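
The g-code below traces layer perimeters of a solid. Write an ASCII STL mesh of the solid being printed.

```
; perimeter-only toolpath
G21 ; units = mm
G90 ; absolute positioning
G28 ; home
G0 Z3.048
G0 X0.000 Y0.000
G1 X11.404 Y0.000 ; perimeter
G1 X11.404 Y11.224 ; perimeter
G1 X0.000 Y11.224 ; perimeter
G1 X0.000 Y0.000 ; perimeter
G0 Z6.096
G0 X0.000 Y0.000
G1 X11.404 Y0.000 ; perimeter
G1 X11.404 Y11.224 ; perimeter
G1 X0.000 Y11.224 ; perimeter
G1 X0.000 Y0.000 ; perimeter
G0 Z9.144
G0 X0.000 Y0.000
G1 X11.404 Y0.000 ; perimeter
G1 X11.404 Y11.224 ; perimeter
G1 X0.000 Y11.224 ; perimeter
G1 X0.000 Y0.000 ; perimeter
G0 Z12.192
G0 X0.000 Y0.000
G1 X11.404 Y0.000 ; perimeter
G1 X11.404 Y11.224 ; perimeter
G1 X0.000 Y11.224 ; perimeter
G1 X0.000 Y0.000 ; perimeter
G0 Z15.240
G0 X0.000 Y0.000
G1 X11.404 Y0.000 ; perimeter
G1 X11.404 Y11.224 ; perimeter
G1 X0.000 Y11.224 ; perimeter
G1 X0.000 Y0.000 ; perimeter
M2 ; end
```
solid part
  facet normal 0.0000 0.0000 -1.0000
    outer loop
      vertex 11.404 11.224 0.000
      vertex 11.404 0.000 0.000
      vertex 0.000 0.000 0.000
    endloop
  endfacet
  facet normal 0.0000 0.0000 -1.0000
    outer loop
      vertex 0.000 11.224 0.000
      vertex 11.404 11.224 0.000
      vertex 0.000 0.000 0.000
    endloop
  endfacet
  facet normal 0.0000 0.0000 1.0000
    outer loop
      vertex 0.000 0.000 15.240
      vertex 11.404 0.000 15.240
      vertex 11.404 11.224 15.240
    endloop
  endfacet
  facet normal 0.0000 0.0000 1.0000
    outer loop
      vertex 0.000 0.000 15.240
      vertex 11.404 11.224 15.240
      vertex 0.000 11.224 15.240
    endloop
  endfacet
  facet normal 0.0000 -1.0000 0.0000
    outer loop
      vertex 0.000 0.000 0.000
      vertex 11.404 0.000 0.000
      vertex 11.404 0.000 15.240
    endloop
  endfacet
  facet normal 0.0000 -1.0000 0.0000
    outer loop
      vertex 0.000 0.000 0.000
      vertex 11.404 0.000 15.240
      vertex 0.000 0.000 15.240
    endloop
  endfacet
  facet normal 0.0000 1.0000 0.0000
    outer loop
      vertex 11.404 11.224 15.240
      vertex 11.404 11.224 0.000
      vertex 0.000 11.224 0.000
    endloop
  endfacet
  facet normal 0.0000 1.0000 0.0000
    outer loop
      vertex 0.000 11.224 15.240
      vertex 11.404 11.224 15.240
      vertex 0.000 11.224 0.000
    endloop
  endfacet
  facet normal -1.0000 0.0000 0.0000
    outer loop
      vertex 0.000 11.224 15.240
      vertex 0.000 11.224 0.000
      vertex 0.000 0.000 0.000
    endloop
  endfacet
  facet normal -1.0000 0.0000 0.0000
    outer loop
      vertex 0.000 0.000 15.240
      vertex 0.000 11.224 15.240
      vertex 0.000 0.000 0.000
    endloop
  endfacet
  facet normal 1.0000 0.0000 0.0000
    outer loop
      vertex 11.404 0.000 0.000
      vertex 11.404 11.224 0.000
      vertex 11.404 11.224 15.240
    endloop
  endfacet
  facet normal 1.0000 0.0000 0.0000
    outer loop
      vertex 11.404 0.000 0.000
      vertex 11.404 11.224 15.240
      vertex 11.404 0.000 15.240
    endloop
  endfacet
endsolid part

The G0 Z moves step by Δz≈3.048 mm. Every layer's G1 loop is the same polygon, so the solid is a straight extrusion of it from z=0 to z≈15.2. Closing with flat bottom and top caps and triangulating gives 12 facets — a rectangular box, roughly 11.4 × 11.2 mm footprint and 15.2 mm tall.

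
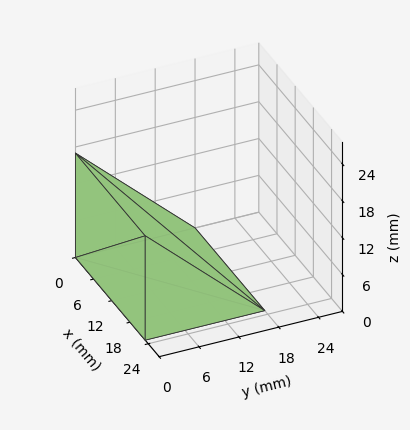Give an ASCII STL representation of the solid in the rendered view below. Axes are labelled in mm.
Reading the render: the shape is a wedge (ramp): 23 × 18 mm base, rising to 17 mm along the y=0 edge and sloping linearly to z=0 at y=18 (dimensions read to the nearest mm from the axis ticks). For the STL, each face is triangulated and given an outward normal.

solid part
  facet normal 0.0000 0.0000 -1.0000
    outer loop
      vertex 23.000 18.000 0.000
      vertex 23.000 0.000 0.000
      vertex 0.000 0.000 0.000
    endloop
  endfacet
  facet normal 0.0000 0.0000 -1.0000
    outer loop
      vertex 0.000 18.000 0.000
      vertex 23.000 18.000 0.000
      vertex 0.000 0.000 0.000
    endloop
  endfacet
  facet normal 0.0000 -1.0000 0.0000
    outer loop
      vertex 0.000 0.000 0.000
      vertex 23.000 0.000 0.000
      vertex 23.000 0.000 17.000
    endloop
  endfacet
  facet normal 0.0000 -1.0000 0.0000
    outer loop
      vertex 0.000 0.000 0.000
      vertex 23.000 0.000 17.000
      vertex 0.000 0.000 17.000
    endloop
  endfacet
  facet normal 0.0000 0.6866 0.7270
    outer loop
      vertex 0.000 0.000 17.000
      vertex 23.000 0.000 17.000
      vertex 23.000 18.000 0.000
    endloop
  endfacet
  facet normal 0.0000 0.6866 0.7270
    outer loop
      vertex 0.000 0.000 17.000
      vertex 23.000 18.000 0.000
      vertex 0.000 18.000 0.000
    endloop
  endfacet
  facet normal -1.0000 0.0000 0.0000
    outer loop
      vertex 0.000 0.000 17.000
      vertex 0.000 18.000 0.000
      vertex 0.000 0.000 0.000
    endloop
  endfacet
  facet normal 1.0000 0.0000 0.0000
    outer loop
      vertex 23.000 0.000 0.000
      vertex 23.000 18.000 0.000
      vertex 23.000 0.000 17.000
    endloop
  endfacet
endsolid part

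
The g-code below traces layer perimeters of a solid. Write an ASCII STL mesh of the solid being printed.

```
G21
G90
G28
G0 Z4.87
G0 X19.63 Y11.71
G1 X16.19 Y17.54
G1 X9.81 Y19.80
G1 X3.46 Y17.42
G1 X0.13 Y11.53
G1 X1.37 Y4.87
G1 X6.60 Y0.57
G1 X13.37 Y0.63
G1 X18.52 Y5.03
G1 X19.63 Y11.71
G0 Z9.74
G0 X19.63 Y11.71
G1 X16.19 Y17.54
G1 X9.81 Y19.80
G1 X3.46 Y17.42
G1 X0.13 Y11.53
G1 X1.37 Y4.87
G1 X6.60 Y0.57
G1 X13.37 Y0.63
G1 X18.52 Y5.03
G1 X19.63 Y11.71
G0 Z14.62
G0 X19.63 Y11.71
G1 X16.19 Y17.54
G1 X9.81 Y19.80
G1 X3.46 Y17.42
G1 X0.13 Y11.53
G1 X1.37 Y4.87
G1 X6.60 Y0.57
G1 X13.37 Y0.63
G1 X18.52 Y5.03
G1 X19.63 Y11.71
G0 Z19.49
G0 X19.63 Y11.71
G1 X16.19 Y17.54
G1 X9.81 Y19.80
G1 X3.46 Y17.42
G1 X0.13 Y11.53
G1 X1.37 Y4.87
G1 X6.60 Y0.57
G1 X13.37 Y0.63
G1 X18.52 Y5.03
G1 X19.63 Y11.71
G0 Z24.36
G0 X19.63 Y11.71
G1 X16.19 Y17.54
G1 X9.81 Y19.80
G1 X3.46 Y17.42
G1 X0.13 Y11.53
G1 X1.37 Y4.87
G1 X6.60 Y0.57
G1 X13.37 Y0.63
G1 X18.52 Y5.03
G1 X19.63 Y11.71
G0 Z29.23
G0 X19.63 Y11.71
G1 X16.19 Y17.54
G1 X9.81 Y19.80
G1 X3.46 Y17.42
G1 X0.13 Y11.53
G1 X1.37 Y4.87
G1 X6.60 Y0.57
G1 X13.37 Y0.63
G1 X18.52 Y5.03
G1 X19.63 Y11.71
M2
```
solid part
  facet normal 0.0000 0.0000 -1.0000
    outer loop
      vertex 9.81 19.80 0.00
      vertex 16.19 17.54 0.00
      vertex 19.63 11.71 0.00
    endloop
  endfacet
  facet normal 0.0000 0.0000 -1.0000
    outer loop
      vertex 3.46 17.42 0.00
      vertex 9.81 19.80 0.00
      vertex 19.63 11.71 0.00
    endloop
  endfacet
  facet normal 0.0000 0.0000 -1.0000
    outer loop
      vertex 0.13 11.53 0.00
      vertex 3.46 17.42 0.00
      vertex 19.63 11.71 0.00
    endloop
  endfacet
  facet normal 0.0000 0.0000 -1.0000
    outer loop
      vertex 1.37 4.87 0.00
      vertex 0.13 11.53 0.00
      vertex 19.63 11.71 0.00
    endloop
  endfacet
  facet normal 0.0000 0.0000 -1.0000
    outer loop
      vertex 6.60 0.57 0.00
      vertex 1.37 4.87 0.00
      vertex 19.63 11.71 0.00
    endloop
  endfacet
  facet normal 0.0000 0.0000 -1.0000
    outer loop
      vertex 13.37 0.63 0.00
      vertex 6.60 0.57 0.00
      vertex 19.63 11.71 0.00
    endloop
  endfacet
  facet normal 0.0000 0.0000 -1.0000
    outer loop
      vertex 18.52 5.03 0.00
      vertex 13.37 0.63 0.00
      vertex 19.63 11.71 0.00
    endloop
  endfacet
  facet normal 0.0000 0.0000 1.0000
    outer loop
      vertex 19.63 11.71 29.23
      vertex 16.19 17.54 29.23
      vertex 9.81 19.80 29.23
    endloop
  endfacet
  facet normal 0.0000 0.0000 1.0000
    outer loop
      vertex 19.63 11.71 29.23
      vertex 9.81 19.80 29.23
      vertex 3.46 17.42 29.23
    endloop
  endfacet
  facet normal 0.0000 0.0000 1.0000
    outer loop
      vertex 19.63 11.71 29.23
      vertex 3.46 17.42 29.23
      vertex 0.13 11.53 29.23
    endloop
  endfacet
  facet normal 0.0000 0.0000 1.0000
    outer loop
      vertex 19.63 11.71 29.23
      vertex 0.13 11.53 29.23
      vertex 1.37 4.87 29.23
    endloop
  endfacet
  facet normal 0.0000 0.0000 1.0000
    outer loop
      vertex 19.63 11.71 29.23
      vertex 1.37 4.87 29.23
      vertex 6.60 0.57 29.23
    endloop
  endfacet
  facet normal 0.0000 0.0000 1.0000
    outer loop
      vertex 19.63 11.71 29.23
      vertex 6.60 0.57 29.23
      vertex 13.37 0.63 29.23
    endloop
  endfacet
  facet normal 0.0000 0.0000 1.0000
    outer loop
      vertex 19.63 11.71 29.23
      vertex 13.37 0.63 29.23
      vertex 18.52 5.03 29.23
    endloop
  endfacet
  facet normal 0.8612 0.5082 0.0000
    outer loop
      vertex 19.63 11.71 0.00
      vertex 16.19 17.54 0.00
      vertex 16.19 17.54 29.23
    endloop
  endfacet
  facet normal 0.8612 0.5082 0.0000
    outer loop
      vertex 19.63 11.71 0.00
      vertex 16.19 17.54 29.23
      vertex 19.63 11.71 29.23
    endloop
  endfacet
  facet normal 0.3339 0.9426 0.0000
    outer loop
      vertex 16.19 17.54 0.00
      vertex 9.81 19.80 0.00
      vertex 9.81 19.80 29.23
    endloop
  endfacet
  facet normal 0.3339 0.9426 0.0000
    outer loop
      vertex 16.19 17.54 0.00
      vertex 9.81 19.80 29.23
      vertex 16.19 17.54 29.23
    endloop
  endfacet
  facet normal -0.3510 0.9364 0.0000
    outer loop
      vertex 9.81 19.80 0.00
      vertex 3.46 17.42 0.00
      vertex 3.46 17.42 29.23
    endloop
  endfacet
  facet normal -0.3510 0.9364 0.0000
    outer loop
      vertex 9.81 19.80 0.00
      vertex 3.46 17.42 29.23
      vertex 9.81 19.80 29.23
    endloop
  endfacet
  facet normal -0.8705 0.4922 0.0000
    outer loop
      vertex 3.46 17.42 0.00
      vertex 0.13 11.53 0.00
      vertex 0.13 11.53 29.23
    endloop
  endfacet
  facet normal -0.8705 0.4922 0.0000
    outer loop
      vertex 3.46 17.42 0.00
      vertex 0.13 11.53 29.23
      vertex 3.46 17.42 29.23
    endloop
  endfacet
  facet normal -0.9831 -0.1830 0.0000
    outer loop
      vertex 0.13 11.53 0.00
      vertex 1.37 4.87 0.00
      vertex 1.37 4.87 29.23
    endloop
  endfacet
  facet normal -0.9831 -0.1830 0.0000
    outer loop
      vertex 0.13 11.53 0.00
      vertex 1.37 4.87 29.23
      vertex 0.13 11.53 29.23
    endloop
  endfacet
  facet normal -0.6351 -0.7724 0.0000
    outer loop
      vertex 1.37 4.87 0.00
      vertex 6.60 0.57 0.00
      vertex 6.60 0.57 29.23
    endloop
  endfacet
  facet normal -0.6351 -0.7724 0.0000
    outer loop
      vertex 1.37 4.87 0.00
      vertex 6.60 0.57 29.23
      vertex 1.37 4.87 29.23
    endloop
  endfacet
  facet normal 0.0089 -1.0000 0.0000
    outer loop
      vertex 6.60 0.57 0.00
      vertex 13.37 0.63 0.00
      vertex 13.37 0.63 29.23
    endloop
  endfacet
  facet normal 0.0089 -1.0000 0.0000
    outer loop
      vertex 6.60 0.57 0.00
      vertex 13.37 0.63 29.23
      vertex 6.60 0.57 29.23
    endloop
  endfacet
  facet normal 0.6496 -0.7603 0.0000
    outer loop
      vertex 13.37 0.63 0.00
      vertex 18.52 5.03 0.00
      vertex 18.52 5.03 29.23
    endloop
  endfacet
  facet normal 0.6496 -0.7603 0.0000
    outer loop
      vertex 13.37 0.63 0.00
      vertex 18.52 5.03 29.23
      vertex 13.37 0.63 29.23
    endloop
  endfacet
  facet normal 0.9865 -0.1639 0.0000
    outer loop
      vertex 18.52 5.03 0.00
      vertex 19.63 11.71 0.00
      vertex 19.63 11.71 29.23
    endloop
  endfacet
  facet normal 0.9865 -0.1639 0.0000
    outer loop
      vertex 18.52 5.03 0.00
      vertex 19.63 11.71 29.23
      vertex 18.52 5.03 29.23
    endloop
  endfacet
endsolid part

The G0 Z moves step by Δz≈4.87 mm. Every layer's G1 loop is the same polygon, so the solid is a straight extrusion of it from z=0 to z≈29.2. Closing with flat bottom and top caps and triangulating gives 32 facets — a regular 9-sided prism (a cylinder approximated with 9 flat sides), circumscribed radius ≈ 9.9 mm, height ≈ 29.2 mm.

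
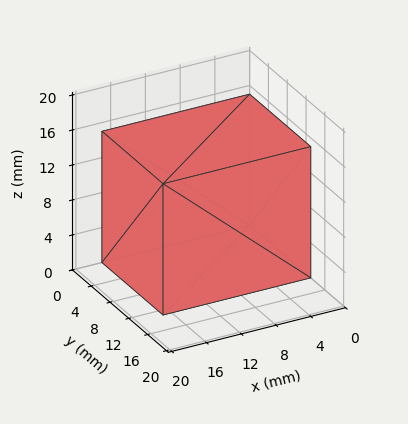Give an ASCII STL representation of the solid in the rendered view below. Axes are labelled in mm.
Reading the render: the shape is a rectangular box, roughly 17 × 13 mm footprint and 15 mm tall (dimensions read to the nearest mm from the axis ticks). For the STL, each face is triangulated and given an outward normal.

solid part
  facet normal 0.0000 0.0000 -1.0000
    outer loop
      vertex 17.0 13.0 0.0
      vertex 17.0 0.0 0.0
      vertex 0.0 0.0 0.0
    endloop
  endfacet
  facet normal 0.0000 0.0000 -1.0000
    outer loop
      vertex 0.0 13.0 0.0
      vertex 17.0 13.0 0.0
      vertex 0.0 0.0 0.0
    endloop
  endfacet
  facet normal 0.0000 0.0000 1.0000
    outer loop
      vertex 0.0 0.0 15.0
      vertex 17.0 0.0 15.0
      vertex 17.0 13.0 15.0
    endloop
  endfacet
  facet normal 0.0000 0.0000 1.0000
    outer loop
      vertex 0.0 0.0 15.0
      vertex 17.0 13.0 15.0
      vertex 0.0 13.0 15.0
    endloop
  endfacet
  facet normal 0.0000 -1.0000 0.0000
    outer loop
      vertex 0.0 0.0 0.0
      vertex 17.0 0.0 0.0
      vertex 17.0 0.0 15.0
    endloop
  endfacet
  facet normal 0.0000 -1.0000 0.0000
    outer loop
      vertex 0.0 0.0 0.0
      vertex 17.0 0.0 15.0
      vertex 0.0 0.0 15.0
    endloop
  endfacet
  facet normal 0.0000 1.0000 0.0000
    outer loop
      vertex 17.0 13.0 15.0
      vertex 17.0 13.0 0.0
      vertex 0.0 13.0 0.0
    endloop
  endfacet
  facet normal 0.0000 1.0000 0.0000
    outer loop
      vertex 0.0 13.0 15.0
      vertex 17.0 13.0 15.0
      vertex 0.0 13.0 0.0
    endloop
  endfacet
  facet normal -1.0000 0.0000 0.0000
    outer loop
      vertex 0.0 13.0 15.0
      vertex 0.0 13.0 0.0
      vertex 0.0 0.0 0.0
    endloop
  endfacet
  facet normal -1.0000 0.0000 0.0000
    outer loop
      vertex 0.0 0.0 15.0
      vertex 0.0 13.0 15.0
      vertex 0.0 0.0 0.0
    endloop
  endfacet
  facet normal 1.0000 0.0000 0.0000
    outer loop
      vertex 17.0 0.0 0.0
      vertex 17.0 13.0 0.0
      vertex 17.0 13.0 15.0
    endloop
  endfacet
  facet normal 1.0000 0.0000 0.0000
    outer loop
      vertex 17.0 0.0 0.0
      vertex 17.0 13.0 15.0
      vertex 17.0 0.0 15.0
    endloop
  endfacet
endsolid part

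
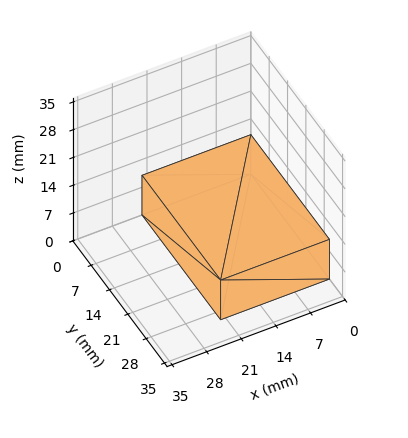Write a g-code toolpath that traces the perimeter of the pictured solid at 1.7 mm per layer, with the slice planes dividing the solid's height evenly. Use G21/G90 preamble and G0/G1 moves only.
Reading the render: the shape is a rectangular box, roughly 22 × 30 mm footprint and 10 mm tall (dimensions read to the nearest mm from the axis ticks). For the g-code, the solid's height is divided into equal slices at the stated Δz and each level perimeter traced with G1 moves after a G0 lift.

; perimeter-only toolpath
G21 ; units = mm
G90 ; absolute positioning
G28 ; home
; layer 1
G0 Z1.7
G0 X0.0 Y0.0
G1 X22.0 Y0.0
G1 X22.0 Y30.0
G1 X0.0 Y30.0
G1 X0.0 Y0.0
; layer 2
G0 Z3.3
G0 X0.0 Y0.0
G1 X22.0 Y0.0
G1 X22.0 Y30.0
G1 X0.0 Y30.0
G1 X0.0 Y0.0
; layer 3
G0 Z5.0
G0 X0.0 Y0.0
G1 X22.0 Y0.0
G1 X22.0 Y30.0
G1 X0.0 Y30.0
G1 X0.0 Y0.0
; layer 4
G0 Z6.7
G0 X0.0 Y0.0
G1 X22.0 Y0.0
G1 X22.0 Y30.0
G1 X0.0 Y30.0
G1 X0.0 Y0.0
; layer 5
G0 Z8.3
G0 X0.0 Y0.0
G1 X22.0 Y0.0
G1 X22.0 Y30.0
G1 X0.0 Y30.0
G1 X0.0 Y0.0
; layer 6
G0 Z10.0
G0 X0.0 Y0.0
G1 X22.0 Y0.0
G1 X22.0 Y30.0
G1 X0.0 Y30.0
G1 X0.0 Y0.0
M2 ; end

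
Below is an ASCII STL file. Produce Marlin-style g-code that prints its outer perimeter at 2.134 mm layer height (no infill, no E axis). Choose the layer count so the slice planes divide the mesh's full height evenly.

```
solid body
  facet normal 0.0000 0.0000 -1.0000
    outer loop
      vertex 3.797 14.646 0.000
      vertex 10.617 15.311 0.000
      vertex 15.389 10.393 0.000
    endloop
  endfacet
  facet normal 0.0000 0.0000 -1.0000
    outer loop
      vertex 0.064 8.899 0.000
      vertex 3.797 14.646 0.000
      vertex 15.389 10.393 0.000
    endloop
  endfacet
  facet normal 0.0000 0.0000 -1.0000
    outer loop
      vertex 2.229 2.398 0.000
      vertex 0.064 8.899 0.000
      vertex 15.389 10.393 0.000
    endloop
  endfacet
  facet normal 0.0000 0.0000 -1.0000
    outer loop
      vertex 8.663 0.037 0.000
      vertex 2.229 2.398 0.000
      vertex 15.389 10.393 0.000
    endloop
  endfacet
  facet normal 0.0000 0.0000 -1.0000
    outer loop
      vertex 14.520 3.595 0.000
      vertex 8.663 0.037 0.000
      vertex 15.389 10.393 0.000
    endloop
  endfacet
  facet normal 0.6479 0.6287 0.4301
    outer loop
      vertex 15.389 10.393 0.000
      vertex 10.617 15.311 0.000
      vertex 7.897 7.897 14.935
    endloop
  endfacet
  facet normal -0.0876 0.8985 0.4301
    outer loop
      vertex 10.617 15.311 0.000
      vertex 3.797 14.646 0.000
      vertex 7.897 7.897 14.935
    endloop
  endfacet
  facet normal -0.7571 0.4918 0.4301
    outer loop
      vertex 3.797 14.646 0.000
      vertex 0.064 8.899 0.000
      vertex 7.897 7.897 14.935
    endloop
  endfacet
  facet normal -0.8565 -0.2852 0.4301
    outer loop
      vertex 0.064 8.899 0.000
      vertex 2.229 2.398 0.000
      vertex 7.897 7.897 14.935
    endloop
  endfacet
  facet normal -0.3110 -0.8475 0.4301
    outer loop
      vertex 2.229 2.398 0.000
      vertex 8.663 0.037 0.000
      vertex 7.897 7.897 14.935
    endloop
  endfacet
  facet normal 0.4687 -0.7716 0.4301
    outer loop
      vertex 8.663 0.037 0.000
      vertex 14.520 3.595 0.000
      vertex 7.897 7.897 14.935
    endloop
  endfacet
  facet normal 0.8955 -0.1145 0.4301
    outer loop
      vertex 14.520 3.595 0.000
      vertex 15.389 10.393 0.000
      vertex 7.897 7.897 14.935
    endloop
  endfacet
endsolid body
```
; perimeter-only toolpath
G21 ; units = mm
G90 ; absolute positioning
G28 ; home
; layer 1
G0 Z2.134
G0 X14.319 Y10.036
G1 X10.228 Y14.252
G1 X4.383 Y13.682
G1 X1.183 Y8.756
G1 X3.039 Y3.184
G1 X8.554 Y1.160
G1 X13.574 Y4.210
G1 X14.319 Y10.036
; layer 2
G0 Z4.267
G0 X13.248 Y9.680
G1 X9.840 Y13.193
G1 X4.968 Y12.718
G1 X2.302 Y8.613
G1 X3.848 Y3.969
G1 X8.444 Y2.283
G1 X12.628 Y4.824
G1 X13.248 Y9.680
; layer 3
G0 Z6.401
G0 X12.178 Y9.323
G1 X9.451 Y12.134
G1 X5.554 Y11.754
G1 X3.421 Y8.470
G1 X4.658 Y4.755
G1 X8.335 Y3.406
G1 X11.682 Y5.439
G1 X12.178 Y9.323
; layer 4
G0 Z8.534
G0 X11.108 Y8.967
G1 X9.063 Y11.074
G1 X6.140 Y10.789
G1 X4.540 Y8.326
G1 X5.468 Y5.540
G1 X8.225 Y4.528
G1 X10.735 Y6.053
G1 X11.108 Y8.967
; layer 5
G0 Z10.668
G0 X10.038 Y8.610
G1 X8.674 Y10.015
G1 X6.726 Y9.825
G1 X5.659 Y8.183
G1 X6.278 Y6.326
G1 X8.116 Y5.651
G1 X9.789 Y6.668
G1 X10.038 Y8.610
; layer 6
G0 Z12.801
G0 X8.967 Y8.254
G1 X8.286 Y8.956
G1 X7.311 Y8.861
G1 X6.778 Y8.040
G1 X7.087 Y7.111
G1 X8.006 Y6.774
G1 X8.843 Y7.282
G1 X8.967 Y8.254
M2 ; end

The solid is a regular 7-sided pyramid, base circumscribed radius ≈ 7.9 mm, apex at z ≈ 14.9 mm. Slicing at Δz = 2.134 mm — 7 equal slices spanning the solid's height, so layer i sits at z = i·h/7 — gives 6 non-empty perimeters. Each is a 7-segment closed polygon; G0 lifts to the layer z and rapids to the start vertex, then G1 traces the edges. The cross-section shrinks linearly with z (the slice at the apex is degenerate and omitted).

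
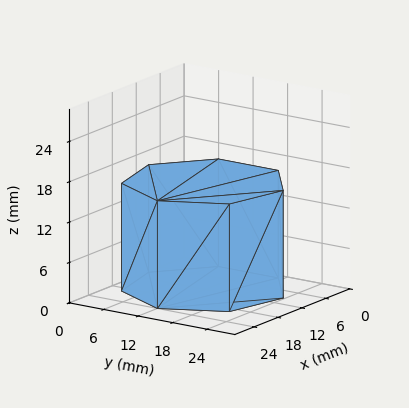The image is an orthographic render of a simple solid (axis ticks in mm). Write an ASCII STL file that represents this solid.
Reading the render: the shape is a regular 7-sided prism (a cylinder approximated with 7 flat sides), circumscribed radius ≈ 12 mm, height ≈ 16 mm (dimensions read to the nearest mm from the axis ticks). For the STL, each face is triangulated and given an outward normal.

solid part
  facet normal 0.0000 0.0000 -1.0000
    outer loop
      vertex 9.33 23.70 0.00
      vertex 19.48 21.38 0.00
      vertex 24.00 12.00 0.00
    endloop
  endfacet
  facet normal 0.0000 0.0000 -1.0000
    outer loop
      vertex 1.19 17.21 0.00
      vertex 9.33 23.70 0.00
      vertex 24.00 12.00 0.00
    endloop
  endfacet
  facet normal 0.0000 0.0000 -1.0000
    outer loop
      vertex 1.19 6.79 0.00
      vertex 1.19 17.21 0.00
      vertex 24.00 12.00 0.00
    endloop
  endfacet
  facet normal 0.0000 0.0000 -1.0000
    outer loop
      vertex 9.33 0.30 0.00
      vertex 1.19 6.79 0.00
      vertex 24.00 12.00 0.00
    endloop
  endfacet
  facet normal 0.0000 0.0000 -1.0000
    outer loop
      vertex 19.48 2.62 0.00
      vertex 9.33 0.30 0.00
      vertex 24.00 12.00 0.00
    endloop
  endfacet
  facet normal 0.0000 0.0000 1.0000
    outer loop
      vertex 24.00 12.00 16.00
      vertex 19.48 21.38 16.00
      vertex 9.33 23.70 16.00
    endloop
  endfacet
  facet normal 0.0000 0.0000 1.0000
    outer loop
      vertex 24.00 12.00 16.00
      vertex 9.33 23.70 16.00
      vertex 1.19 17.21 16.00
    endloop
  endfacet
  facet normal 0.0000 0.0000 1.0000
    outer loop
      vertex 24.00 12.00 16.00
      vertex 1.19 17.21 16.00
      vertex 1.19 6.79 16.00
    endloop
  endfacet
  facet normal 0.0000 0.0000 1.0000
    outer loop
      vertex 24.00 12.00 16.00
      vertex 1.19 6.79 16.00
      vertex 9.33 0.30 16.00
    endloop
  endfacet
  facet normal 0.0000 0.0000 1.0000
    outer loop
      vertex 24.00 12.00 16.00
      vertex 9.33 0.30 16.00
      vertex 19.48 2.62 16.00
    endloop
  endfacet
  facet normal 0.9009 0.4341 0.0000
    outer loop
      vertex 24.00 12.00 0.00
      vertex 19.48 21.38 0.00
      vertex 19.48 21.38 16.00
    endloop
  endfacet
  facet normal 0.9009 0.4341 0.0000
    outer loop
      vertex 24.00 12.00 0.00
      vertex 19.48 21.38 16.00
      vertex 24.00 12.00 16.00
    endloop
  endfacet
  facet normal 0.2228 0.9749 0.0000
    outer loop
      vertex 19.48 21.38 0.00
      vertex 9.33 23.70 0.00
      vertex 9.33 23.70 16.00
    endloop
  endfacet
  facet normal 0.2228 0.9749 0.0000
    outer loop
      vertex 19.48 21.38 0.00
      vertex 9.33 23.70 16.00
      vertex 19.48 21.38 16.00
    endloop
  endfacet
  facet normal -0.6234 0.7819 0.0000
    outer loop
      vertex 9.33 23.70 0.00
      vertex 1.19 17.21 0.00
      vertex 1.19 17.21 16.00
    endloop
  endfacet
  facet normal -0.6234 0.7819 0.0000
    outer loop
      vertex 9.33 23.70 0.00
      vertex 1.19 17.21 16.00
      vertex 9.33 23.70 16.00
    endloop
  endfacet
  facet normal -1.0000 0.0000 0.0000
    outer loop
      vertex 1.19 17.21 0.00
      vertex 1.19 6.79 0.00
      vertex 1.19 6.79 16.00
    endloop
  endfacet
  facet normal -1.0000 0.0000 0.0000
    outer loop
      vertex 1.19 17.21 0.00
      vertex 1.19 6.79 16.00
      vertex 1.19 17.21 16.00
    endloop
  endfacet
  facet normal -0.6234 -0.7819 0.0000
    outer loop
      vertex 1.19 6.79 0.00
      vertex 9.33 0.30 0.00
      vertex 9.33 0.30 16.00
    endloop
  endfacet
  facet normal -0.6234 -0.7819 0.0000
    outer loop
      vertex 1.19 6.79 0.00
      vertex 9.33 0.30 16.00
      vertex 1.19 6.79 16.00
    endloop
  endfacet
  facet normal 0.2228 -0.9749 0.0000
    outer loop
      vertex 9.33 0.30 0.00
      vertex 19.48 2.62 0.00
      vertex 19.48 2.62 16.00
    endloop
  endfacet
  facet normal 0.2228 -0.9749 0.0000
    outer loop
      vertex 9.33 0.30 0.00
      vertex 19.48 2.62 16.00
      vertex 9.33 0.30 16.00
    endloop
  endfacet
  facet normal 0.9009 -0.4341 0.0000
    outer loop
      vertex 19.48 2.62 0.00
      vertex 24.00 12.00 0.00
      vertex 24.00 12.00 16.00
    endloop
  endfacet
  facet normal 0.9009 -0.4341 0.0000
    outer loop
      vertex 19.48 2.62 0.00
      vertex 24.00 12.00 16.00
      vertex 19.48 2.62 16.00
    endloop
  endfacet
endsolid part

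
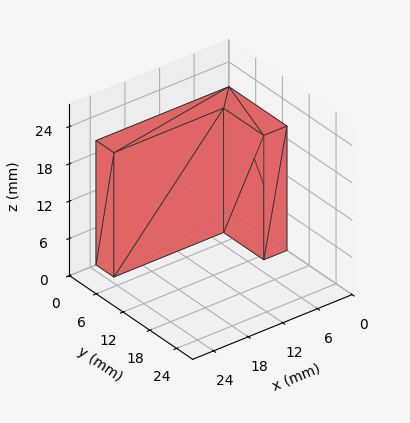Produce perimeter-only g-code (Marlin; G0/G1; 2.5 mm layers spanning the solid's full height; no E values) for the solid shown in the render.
Reading the render: the shape is an L-shaped prism: outer 23 × 13 mm, arm thicknesses ≈ 4 mm (horizontal) and 4 mm (vertical), extruded 20 mm in z (dimensions read to the nearest mm from the axis ticks). For the g-code, the solid's height is divided into equal slices at the stated Δz and each level perimeter traced with G1 moves after a G0 lift.

; perimeter-only toolpath
G21 ; units = mm
G90 ; absolute positioning
G28 ; home
; layer 1
G0 Z2.5
G0 X0.0 Y0.0
G1 X23.0 Y0.0
G1 X23.0 Y4.0
G1 X4.0 Y4.0
G1 X4.0 Y13.0
G1 X0.0 Y13.0
G1 X0.0 Y0.0
; layer 2
G0 Z5.0
G0 X0.0 Y0.0
G1 X23.0 Y0.0
G1 X23.0 Y4.0
G1 X4.0 Y4.0
G1 X4.0 Y13.0
G1 X0.0 Y13.0
G1 X0.0 Y0.0
; layer 3
G0 Z7.5
G0 X0.0 Y0.0
G1 X23.0 Y0.0
G1 X23.0 Y4.0
G1 X4.0 Y4.0
G1 X4.0 Y13.0
G1 X0.0 Y13.0
G1 X0.0 Y0.0
; layer 4
G0 Z10.0
G0 X0.0 Y0.0
G1 X23.0 Y0.0
G1 X23.0 Y4.0
G1 X4.0 Y4.0
G1 X4.0 Y13.0
G1 X0.0 Y13.0
G1 X0.0 Y0.0
; layer 5
G0 Z12.5
G0 X0.0 Y0.0
G1 X23.0 Y0.0
G1 X23.0 Y4.0
G1 X4.0 Y4.0
G1 X4.0 Y13.0
G1 X0.0 Y13.0
G1 X0.0 Y0.0
; layer 6
G0 Z15.0
G0 X0.0 Y0.0
G1 X23.0 Y0.0
G1 X23.0 Y4.0
G1 X4.0 Y4.0
G1 X4.0 Y13.0
G1 X0.0 Y13.0
G1 X0.0 Y0.0
; layer 7
G0 Z17.5
G0 X0.0 Y0.0
G1 X23.0 Y0.0
G1 X23.0 Y4.0
G1 X4.0 Y4.0
G1 X4.0 Y13.0
G1 X0.0 Y13.0
G1 X0.0 Y0.0
; layer 8
G0 Z20.0
G0 X0.0 Y0.0
G1 X23.0 Y0.0
G1 X23.0 Y4.0
G1 X4.0 Y4.0
G1 X4.0 Y13.0
G1 X0.0 Y13.0
G1 X0.0 Y0.0
M2 ; end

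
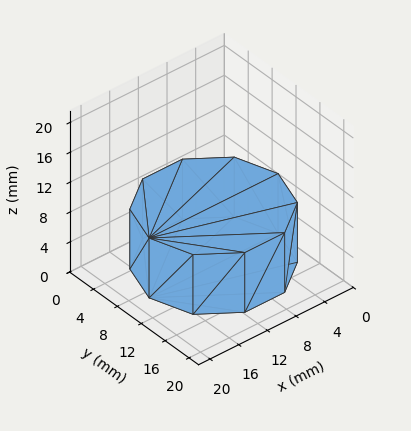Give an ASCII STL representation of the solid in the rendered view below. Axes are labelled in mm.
Reading the render: the shape is a regular 10-sided prism (a cylinder approximated with 10 flat sides), circumscribed radius ≈ 9 mm, height ≈ 8 mm (dimensions read to the nearest mm from the axis ticks). For the STL, each face is triangulated and given an outward normal.

solid part
  facet normal 0.0000 0.0000 -1.0000
    outer loop
      vertex 11.78 17.56 0.00
      vertex 16.28 14.29 0.00
      vertex 18.00 9.00 0.00
    endloop
  endfacet
  facet normal 0.0000 0.0000 -1.0000
    outer loop
      vertex 6.22 17.56 0.00
      vertex 11.78 17.56 0.00
      vertex 18.00 9.00 0.00
    endloop
  endfacet
  facet normal 0.0000 0.0000 -1.0000
    outer loop
      vertex 1.72 14.29 0.00
      vertex 6.22 17.56 0.00
      vertex 18.00 9.00 0.00
    endloop
  endfacet
  facet normal 0.0000 0.0000 -1.0000
    outer loop
      vertex 0.00 9.00 0.00
      vertex 1.72 14.29 0.00
      vertex 18.00 9.00 0.00
    endloop
  endfacet
  facet normal 0.0000 0.0000 -1.0000
    outer loop
      vertex 1.72 3.71 0.00
      vertex 0.00 9.00 0.00
      vertex 18.00 9.00 0.00
    endloop
  endfacet
  facet normal 0.0000 0.0000 -1.0000
    outer loop
      vertex 6.22 0.44 0.00
      vertex 1.72 3.71 0.00
      vertex 18.00 9.00 0.00
    endloop
  endfacet
  facet normal 0.0000 0.0000 -1.0000
    outer loop
      vertex 11.78 0.44 0.00
      vertex 6.22 0.44 0.00
      vertex 18.00 9.00 0.00
    endloop
  endfacet
  facet normal 0.0000 0.0000 -1.0000
    outer loop
      vertex 16.28 3.71 0.00
      vertex 11.78 0.44 0.00
      vertex 18.00 9.00 0.00
    endloop
  endfacet
  facet normal 0.0000 0.0000 1.0000
    outer loop
      vertex 18.00 9.00 8.00
      vertex 16.28 14.29 8.00
      vertex 11.78 17.56 8.00
    endloop
  endfacet
  facet normal 0.0000 0.0000 1.0000
    outer loop
      vertex 18.00 9.00 8.00
      vertex 11.78 17.56 8.00
      vertex 6.22 17.56 8.00
    endloop
  endfacet
  facet normal 0.0000 0.0000 1.0000
    outer loop
      vertex 18.00 9.00 8.00
      vertex 6.22 17.56 8.00
      vertex 1.72 14.29 8.00
    endloop
  endfacet
  facet normal 0.0000 0.0000 1.0000
    outer loop
      vertex 18.00 9.00 8.00
      vertex 1.72 14.29 8.00
      vertex 0.00 9.00 8.00
    endloop
  endfacet
  facet normal 0.0000 0.0000 1.0000
    outer loop
      vertex 18.00 9.00 8.00
      vertex 0.00 9.00 8.00
      vertex 1.72 3.71 8.00
    endloop
  endfacet
  facet normal 0.0000 0.0000 1.0000
    outer loop
      vertex 18.00 9.00 8.00
      vertex 1.72 3.71 8.00
      vertex 6.22 0.44 8.00
    endloop
  endfacet
  facet normal 0.0000 0.0000 1.0000
    outer loop
      vertex 18.00 9.00 8.00
      vertex 6.22 0.44 8.00
      vertex 11.78 0.44 8.00
    endloop
  endfacet
  facet normal 0.0000 0.0000 1.0000
    outer loop
      vertex 18.00 9.00 8.00
      vertex 11.78 0.44 8.00
      vertex 16.28 3.71 8.00
    endloop
  endfacet
  facet normal 0.9510 0.3092 0.0000
    outer loop
      vertex 18.00 9.00 0.00
      vertex 16.28 14.29 0.00
      vertex 16.28 14.29 8.00
    endloop
  endfacet
  facet normal 0.9510 0.3092 0.0000
    outer loop
      vertex 18.00 9.00 0.00
      vertex 16.28 14.29 8.00
      vertex 18.00 9.00 8.00
    endloop
  endfacet
  facet normal 0.5879 0.8090 0.0000
    outer loop
      vertex 16.28 14.29 0.00
      vertex 11.78 17.56 0.00
      vertex 11.78 17.56 8.00
    endloop
  endfacet
  facet normal 0.5879 0.8090 0.0000
    outer loop
      vertex 16.28 14.29 0.00
      vertex 11.78 17.56 8.00
      vertex 16.28 14.29 8.00
    endloop
  endfacet
  facet normal 0.0000 1.0000 0.0000
    outer loop
      vertex 11.78 17.56 0.00
      vertex 6.22 17.56 0.00
      vertex 6.22 17.56 8.00
    endloop
  endfacet
  facet normal 0.0000 1.0000 0.0000
    outer loop
      vertex 11.78 17.56 0.00
      vertex 6.22 17.56 8.00
      vertex 11.78 17.56 8.00
    endloop
  endfacet
  facet normal -0.5879 0.8090 0.0000
    outer loop
      vertex 6.22 17.56 0.00
      vertex 1.72 14.29 0.00
      vertex 1.72 14.29 8.00
    endloop
  endfacet
  facet normal -0.5879 0.8090 0.0000
    outer loop
      vertex 6.22 17.56 0.00
      vertex 1.72 14.29 8.00
      vertex 6.22 17.56 8.00
    endloop
  endfacet
  facet normal -0.9510 0.3092 0.0000
    outer loop
      vertex 1.72 14.29 0.00
      vertex 0.00 9.00 0.00
      vertex 0.00 9.00 8.00
    endloop
  endfacet
  facet normal -0.9510 0.3092 0.0000
    outer loop
      vertex 1.72 14.29 0.00
      vertex 0.00 9.00 8.00
      vertex 1.72 14.29 8.00
    endloop
  endfacet
  facet normal -0.9510 -0.3092 0.0000
    outer loop
      vertex 0.00 9.00 0.00
      vertex 1.72 3.71 0.00
      vertex 1.72 3.71 8.00
    endloop
  endfacet
  facet normal -0.9510 -0.3092 0.0000
    outer loop
      vertex 0.00 9.00 0.00
      vertex 1.72 3.71 8.00
      vertex 0.00 9.00 8.00
    endloop
  endfacet
  facet normal -0.5879 -0.8090 0.0000
    outer loop
      vertex 1.72 3.71 0.00
      vertex 6.22 0.44 0.00
      vertex 6.22 0.44 8.00
    endloop
  endfacet
  facet normal -0.5879 -0.8090 0.0000
    outer loop
      vertex 1.72 3.71 0.00
      vertex 6.22 0.44 8.00
      vertex 1.72 3.71 8.00
    endloop
  endfacet
  facet normal 0.0000 -1.0000 0.0000
    outer loop
      vertex 6.22 0.44 0.00
      vertex 11.78 0.44 0.00
      vertex 11.78 0.44 8.00
    endloop
  endfacet
  facet normal 0.0000 -1.0000 0.0000
    outer loop
      vertex 6.22 0.44 0.00
      vertex 11.78 0.44 8.00
      vertex 6.22 0.44 8.00
    endloop
  endfacet
  facet normal 0.5879 -0.8090 0.0000
    outer loop
      vertex 11.78 0.44 0.00
      vertex 16.28 3.71 0.00
      vertex 16.28 3.71 8.00
    endloop
  endfacet
  facet normal 0.5879 -0.8090 0.0000
    outer loop
      vertex 11.78 0.44 0.00
      vertex 16.28 3.71 8.00
      vertex 11.78 0.44 8.00
    endloop
  endfacet
  facet normal 0.9510 -0.3092 0.0000
    outer loop
      vertex 16.28 3.71 0.00
      vertex 18.00 9.00 0.00
      vertex 18.00 9.00 8.00
    endloop
  endfacet
  facet normal 0.9510 -0.3092 0.0000
    outer loop
      vertex 16.28 3.71 0.00
      vertex 18.00 9.00 8.00
      vertex 16.28 3.71 8.00
    endloop
  endfacet
endsolid part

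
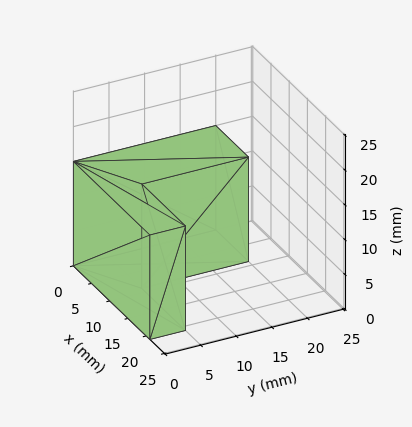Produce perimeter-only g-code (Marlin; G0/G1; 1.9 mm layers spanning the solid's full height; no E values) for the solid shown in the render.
Reading the render: the shape is an L-shaped prism: outer 21 × 20 mm, arm thicknesses ≈ 5 mm (horizontal) and 9 mm (vertical), extruded 15 mm in z (dimensions read to the nearest mm from the axis ticks). For the g-code, the solid's height is divided into equal slices at the stated Δz and each level perimeter traced with G1 moves after a G0 lift.

; perimeter-only toolpath
G21 ; units = mm
G90 ; absolute positioning
G28 ; home
; layer 1
G0 Z1.9
G0 X0.0 Y0.0
G1 X21.0 Y0.0
G1 X21.0 Y5.0
G1 X9.0 Y5.0
G1 X9.0 Y20.0
G1 X0.0 Y20.0
G1 X0.0 Y0.0
; layer 2
G0 Z3.8
G0 X0.0 Y0.0
G1 X21.0 Y0.0
G1 X21.0 Y5.0
G1 X9.0 Y5.0
G1 X9.0 Y20.0
G1 X0.0 Y20.0
G1 X0.0 Y0.0
; layer 3
G0 Z5.6
G0 X0.0 Y0.0
G1 X21.0 Y0.0
G1 X21.0 Y5.0
G1 X9.0 Y5.0
G1 X9.0 Y20.0
G1 X0.0 Y20.0
G1 X0.0 Y0.0
; layer 4
G0 Z7.5
G0 X0.0 Y0.0
G1 X21.0 Y0.0
G1 X21.0 Y5.0
G1 X9.0 Y5.0
G1 X9.0 Y20.0
G1 X0.0 Y20.0
G1 X0.0 Y0.0
; layer 5
G0 Z9.4
G0 X0.0 Y0.0
G1 X21.0 Y0.0
G1 X21.0 Y5.0
G1 X9.0 Y5.0
G1 X9.0 Y20.0
G1 X0.0 Y20.0
G1 X0.0 Y0.0
; layer 6
G0 Z11.2
G0 X0.0 Y0.0
G1 X21.0 Y0.0
G1 X21.0 Y5.0
G1 X9.0 Y5.0
G1 X9.0 Y20.0
G1 X0.0 Y20.0
G1 X0.0 Y0.0
; layer 7
G0 Z13.1
G0 X0.0 Y0.0
G1 X21.0 Y0.0
G1 X21.0 Y5.0
G1 X9.0 Y5.0
G1 X9.0 Y20.0
G1 X0.0 Y20.0
G1 X0.0 Y0.0
; layer 8
G0 Z15.0
G0 X0.0 Y0.0
G1 X21.0 Y0.0
G1 X21.0 Y5.0
G1 X9.0 Y5.0
G1 X9.0 Y20.0
G1 X0.0 Y20.0
G1 X0.0 Y0.0
M2 ; end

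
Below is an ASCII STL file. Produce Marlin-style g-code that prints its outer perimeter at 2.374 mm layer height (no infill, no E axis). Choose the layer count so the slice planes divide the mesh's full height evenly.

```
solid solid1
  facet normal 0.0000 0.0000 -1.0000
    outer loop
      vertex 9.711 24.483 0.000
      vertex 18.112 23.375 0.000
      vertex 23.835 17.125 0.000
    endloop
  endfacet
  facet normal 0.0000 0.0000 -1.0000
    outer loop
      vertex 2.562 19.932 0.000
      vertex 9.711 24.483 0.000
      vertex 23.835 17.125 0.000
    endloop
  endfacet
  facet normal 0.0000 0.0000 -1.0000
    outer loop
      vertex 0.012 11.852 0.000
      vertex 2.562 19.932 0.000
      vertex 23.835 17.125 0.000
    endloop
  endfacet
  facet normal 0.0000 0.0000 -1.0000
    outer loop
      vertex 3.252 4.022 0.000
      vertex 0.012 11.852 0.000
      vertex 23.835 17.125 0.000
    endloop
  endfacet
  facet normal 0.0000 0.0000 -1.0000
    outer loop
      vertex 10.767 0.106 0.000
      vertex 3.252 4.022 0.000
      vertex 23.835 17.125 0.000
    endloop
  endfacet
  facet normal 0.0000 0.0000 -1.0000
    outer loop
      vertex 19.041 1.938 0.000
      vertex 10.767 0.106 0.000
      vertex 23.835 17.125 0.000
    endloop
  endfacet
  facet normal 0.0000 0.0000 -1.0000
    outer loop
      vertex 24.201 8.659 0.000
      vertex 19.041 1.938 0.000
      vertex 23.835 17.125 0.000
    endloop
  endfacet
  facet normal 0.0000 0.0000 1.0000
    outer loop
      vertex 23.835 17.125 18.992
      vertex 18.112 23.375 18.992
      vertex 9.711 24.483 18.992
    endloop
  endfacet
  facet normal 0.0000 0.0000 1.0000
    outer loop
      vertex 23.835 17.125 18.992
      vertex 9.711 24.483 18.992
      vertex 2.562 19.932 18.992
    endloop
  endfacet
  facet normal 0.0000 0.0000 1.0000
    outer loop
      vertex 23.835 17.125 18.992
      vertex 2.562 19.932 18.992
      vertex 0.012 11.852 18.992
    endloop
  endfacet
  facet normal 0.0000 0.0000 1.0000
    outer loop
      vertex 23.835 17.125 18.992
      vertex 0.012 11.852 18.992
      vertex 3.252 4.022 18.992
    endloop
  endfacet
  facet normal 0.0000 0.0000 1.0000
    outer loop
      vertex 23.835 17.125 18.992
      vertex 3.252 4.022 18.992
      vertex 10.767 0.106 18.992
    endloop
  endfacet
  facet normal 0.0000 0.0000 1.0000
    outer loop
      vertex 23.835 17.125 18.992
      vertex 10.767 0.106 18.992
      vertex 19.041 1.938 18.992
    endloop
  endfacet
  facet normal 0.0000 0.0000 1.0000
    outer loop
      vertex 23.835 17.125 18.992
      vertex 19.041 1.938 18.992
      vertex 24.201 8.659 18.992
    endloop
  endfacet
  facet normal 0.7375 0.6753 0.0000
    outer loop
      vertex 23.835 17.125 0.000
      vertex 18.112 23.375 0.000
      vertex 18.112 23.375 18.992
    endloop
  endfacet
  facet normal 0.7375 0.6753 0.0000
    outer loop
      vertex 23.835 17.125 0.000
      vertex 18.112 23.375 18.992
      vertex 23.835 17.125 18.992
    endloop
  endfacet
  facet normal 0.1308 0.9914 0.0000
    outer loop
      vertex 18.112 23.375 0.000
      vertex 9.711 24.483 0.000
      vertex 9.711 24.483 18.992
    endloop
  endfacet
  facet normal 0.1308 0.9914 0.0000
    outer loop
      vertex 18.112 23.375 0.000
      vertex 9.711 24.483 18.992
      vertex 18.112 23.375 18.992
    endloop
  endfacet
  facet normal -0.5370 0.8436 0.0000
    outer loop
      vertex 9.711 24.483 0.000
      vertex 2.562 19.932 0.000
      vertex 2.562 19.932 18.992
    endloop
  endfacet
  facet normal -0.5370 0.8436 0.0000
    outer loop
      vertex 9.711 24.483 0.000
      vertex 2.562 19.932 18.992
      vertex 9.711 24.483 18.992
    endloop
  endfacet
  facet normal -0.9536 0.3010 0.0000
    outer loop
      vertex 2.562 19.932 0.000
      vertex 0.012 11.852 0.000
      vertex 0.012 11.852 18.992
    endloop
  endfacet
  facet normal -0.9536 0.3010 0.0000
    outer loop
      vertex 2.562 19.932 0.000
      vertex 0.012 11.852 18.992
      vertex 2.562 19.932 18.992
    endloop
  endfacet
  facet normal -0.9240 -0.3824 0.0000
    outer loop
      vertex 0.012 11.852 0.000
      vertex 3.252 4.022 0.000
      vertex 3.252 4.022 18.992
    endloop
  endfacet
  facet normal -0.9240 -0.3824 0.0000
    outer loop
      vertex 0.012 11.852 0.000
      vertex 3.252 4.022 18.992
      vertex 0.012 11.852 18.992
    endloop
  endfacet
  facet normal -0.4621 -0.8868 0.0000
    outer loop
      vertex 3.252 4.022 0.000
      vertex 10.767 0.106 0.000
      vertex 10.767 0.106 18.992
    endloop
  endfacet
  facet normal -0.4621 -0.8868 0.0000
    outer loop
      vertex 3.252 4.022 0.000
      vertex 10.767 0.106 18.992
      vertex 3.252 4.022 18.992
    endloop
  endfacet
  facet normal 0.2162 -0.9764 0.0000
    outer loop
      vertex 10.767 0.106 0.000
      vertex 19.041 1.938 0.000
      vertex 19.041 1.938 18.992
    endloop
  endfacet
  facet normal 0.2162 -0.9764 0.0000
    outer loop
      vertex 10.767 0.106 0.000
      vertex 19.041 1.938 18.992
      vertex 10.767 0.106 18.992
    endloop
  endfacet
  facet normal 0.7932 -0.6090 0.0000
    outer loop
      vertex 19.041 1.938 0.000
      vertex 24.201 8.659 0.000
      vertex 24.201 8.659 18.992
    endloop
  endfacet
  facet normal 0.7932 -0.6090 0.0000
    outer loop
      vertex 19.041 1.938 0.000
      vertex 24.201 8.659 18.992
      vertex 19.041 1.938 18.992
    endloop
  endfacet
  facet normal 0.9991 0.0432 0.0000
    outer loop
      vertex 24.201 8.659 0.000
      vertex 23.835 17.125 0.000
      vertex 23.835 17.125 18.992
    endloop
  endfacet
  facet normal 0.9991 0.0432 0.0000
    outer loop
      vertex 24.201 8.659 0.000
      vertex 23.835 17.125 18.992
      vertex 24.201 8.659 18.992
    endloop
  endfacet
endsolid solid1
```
; perimeter-only toolpath
G21 ; units = mm
G90 ; absolute positioning
G28 ; home
; layer 1
G0 Z2.374
G0 X23.835 Y17.125
G1 X18.112 Y23.375
G1 X9.711 Y24.483
G1 X2.562 Y19.932
G1 X0.012 Y11.852
G1 X3.252 Y4.022
G1 X10.767 Y0.106
G1 X19.041 Y1.938
G1 X24.201 Y8.659
G1 X23.835 Y17.125
; layer 2
G0 Z4.748
G0 X23.835 Y17.125
G1 X18.112 Y23.375
G1 X9.711 Y24.483
G1 X2.562 Y19.932
G1 X0.012 Y11.852
G1 X3.252 Y4.022
G1 X10.767 Y0.106
G1 X19.041 Y1.938
G1 X24.201 Y8.659
G1 X23.835 Y17.125
; layer 3
G0 Z7.122
G0 X23.835 Y17.125
G1 X18.112 Y23.375
G1 X9.711 Y24.483
G1 X2.562 Y19.932
G1 X0.012 Y11.852
G1 X3.252 Y4.022
G1 X10.767 Y0.106
G1 X19.041 Y1.938
G1 X24.201 Y8.659
G1 X23.835 Y17.125
; layer 4
G0 Z9.496
G0 X23.835 Y17.125
G1 X18.112 Y23.375
G1 X9.711 Y24.483
G1 X2.562 Y19.932
G1 X0.012 Y11.852
G1 X3.252 Y4.022
G1 X10.767 Y0.106
G1 X19.041 Y1.938
G1 X24.201 Y8.659
G1 X23.835 Y17.125
; layer 5
G0 Z11.870
G0 X23.835 Y17.125
G1 X18.112 Y23.375
G1 X9.711 Y24.483
G1 X2.562 Y19.932
G1 X0.012 Y11.852
G1 X3.252 Y4.022
G1 X10.767 Y0.106
G1 X19.041 Y1.938
G1 X24.201 Y8.659
G1 X23.835 Y17.125
; layer 6
G0 Z14.244
G0 X23.835 Y17.125
G1 X18.112 Y23.375
G1 X9.711 Y24.483
G1 X2.562 Y19.932
G1 X0.012 Y11.852
G1 X3.252 Y4.022
G1 X10.767 Y0.106
G1 X19.041 Y1.938
G1 X24.201 Y8.659
G1 X23.835 Y17.125
; layer 7
G0 Z16.618
G0 X23.835 Y17.125
G1 X18.112 Y23.375
G1 X9.711 Y24.483
G1 X2.562 Y19.932
G1 X0.012 Y11.852
G1 X3.252 Y4.022
G1 X10.767 Y0.106
G1 X19.041 Y1.938
G1 X24.201 Y8.659
G1 X23.835 Y17.125
; layer 8
G0 Z18.992
G0 X23.835 Y17.125
G1 X18.112 Y23.375
G1 X9.711 Y24.483
G1 X2.562 Y19.932
G1 X0.012 Y11.852
G1 X3.252 Y4.022
G1 X10.767 Y0.106
G1 X19.041 Y1.938
G1 X24.201 Y8.659
G1 X23.835 Y17.125
M2 ; end

The solid is a regular 9-sided prism (a cylinder approximated with 9 flat sides), circumscribed radius ≈ 12.4 mm, height ≈ 19 mm. Slicing at Δz = 2.374 mm — 8 equal slices spanning the solid's height, so layer i sits at z = i·h/8 — gives 8 non-empty perimeters. Each is a 9-segment closed polygon; G0 lifts to the layer z and rapids to the start vertex, then G1 traces the edges.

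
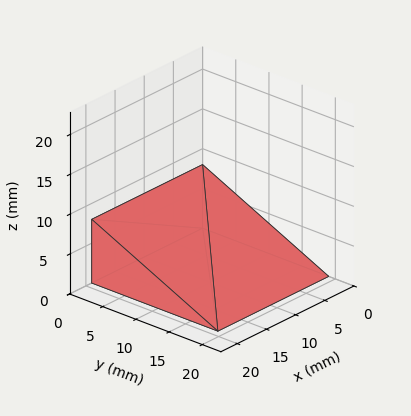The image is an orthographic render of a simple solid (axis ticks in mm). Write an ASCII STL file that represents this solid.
Reading the render: the shape is a wedge (ramp): 19 × 19 mm base, rising to 8 mm along the y=0 edge and sloping linearly to z=0 at y=19 (dimensions read to the nearest mm from the axis ticks). For the STL, each face is triangulated and given an outward normal.

solid part
  facet normal 0.0000 0.0000 -1.0000
    outer loop
      vertex 19.000 19.000 0.000
      vertex 19.000 0.000 0.000
      vertex 0.000 0.000 0.000
    endloop
  endfacet
  facet normal 0.0000 0.0000 -1.0000
    outer loop
      vertex 0.000 19.000 0.000
      vertex 19.000 19.000 0.000
      vertex 0.000 0.000 0.000
    endloop
  endfacet
  facet normal 0.0000 -1.0000 0.0000
    outer loop
      vertex 0.000 0.000 0.000
      vertex 19.000 0.000 0.000
      vertex 19.000 0.000 8.000
    endloop
  endfacet
  facet normal 0.0000 -1.0000 0.0000
    outer loop
      vertex 0.000 0.000 0.000
      vertex 19.000 0.000 8.000
      vertex 0.000 0.000 8.000
    endloop
  endfacet
  facet normal 0.0000 0.3881 0.9216
    outer loop
      vertex 0.000 0.000 8.000
      vertex 19.000 0.000 8.000
      vertex 19.000 19.000 0.000
    endloop
  endfacet
  facet normal 0.0000 0.3881 0.9216
    outer loop
      vertex 0.000 0.000 8.000
      vertex 19.000 19.000 0.000
      vertex 0.000 19.000 0.000
    endloop
  endfacet
  facet normal -1.0000 0.0000 0.0000
    outer loop
      vertex 0.000 0.000 8.000
      vertex 0.000 19.000 0.000
      vertex 0.000 0.000 0.000
    endloop
  endfacet
  facet normal 1.0000 0.0000 0.0000
    outer loop
      vertex 19.000 0.000 0.000
      vertex 19.000 19.000 0.000
      vertex 19.000 0.000 8.000
    endloop
  endfacet
endsolid part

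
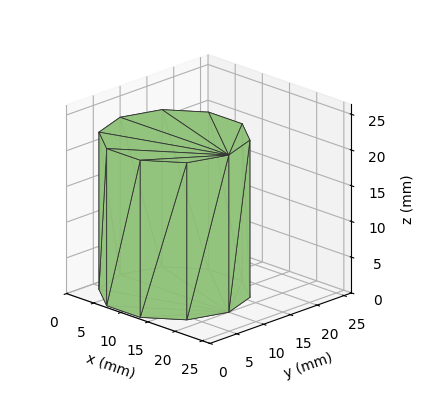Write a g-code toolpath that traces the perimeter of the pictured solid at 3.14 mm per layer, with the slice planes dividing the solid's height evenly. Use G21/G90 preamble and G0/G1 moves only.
Reading the render: the shape is a regular 10-sided prism (a cylinder approximated with 10 flat sides), circumscribed radius ≈ 10 mm, height ≈ 22 mm (dimensions read to the nearest mm from the axis ticks). For the g-code, the solid's height is divided into equal slices at the stated Δz and each level perimeter traced with G1 moves after a G0 lift.

; perimeter-only toolpath
G21 ; units = mm
G90 ; absolute positioning
G28 ; home
; layer 1
G0 Z3.14
G0 X20.00 Y10.00
G1 X18.09 Y15.88
G1 X13.09 Y19.51
G1 X6.91 Y19.51
G1 X1.91 Y15.88
G1 X0.00 Y10.00
G1 X1.91 Y4.12
G1 X6.91 Y0.49
G1 X13.09 Y0.49
G1 X18.09 Y4.12
G1 X20.00 Y10.00
; layer 2
G0 Z6.29
G0 X20.00 Y10.00
G1 X18.09 Y15.88
G1 X13.09 Y19.51
G1 X6.91 Y19.51
G1 X1.91 Y15.88
G1 X0.00 Y10.00
G1 X1.91 Y4.12
G1 X6.91 Y0.49
G1 X13.09 Y0.49
G1 X18.09 Y4.12
G1 X20.00 Y10.00
; layer 3
G0 Z9.43
G0 X20.00 Y10.00
G1 X18.09 Y15.88
G1 X13.09 Y19.51
G1 X6.91 Y19.51
G1 X1.91 Y15.88
G1 X0.00 Y10.00
G1 X1.91 Y4.12
G1 X6.91 Y0.49
G1 X13.09 Y0.49
G1 X18.09 Y4.12
G1 X20.00 Y10.00
; layer 4
G0 Z12.57
G0 X20.00 Y10.00
G1 X18.09 Y15.88
G1 X13.09 Y19.51
G1 X6.91 Y19.51
G1 X1.91 Y15.88
G1 X0.00 Y10.00
G1 X1.91 Y4.12
G1 X6.91 Y0.49
G1 X13.09 Y0.49
G1 X18.09 Y4.12
G1 X20.00 Y10.00
; layer 5
G0 Z15.71
G0 X20.00 Y10.00
G1 X18.09 Y15.88
G1 X13.09 Y19.51
G1 X6.91 Y19.51
G1 X1.91 Y15.88
G1 X0.00 Y10.00
G1 X1.91 Y4.12
G1 X6.91 Y0.49
G1 X13.09 Y0.49
G1 X18.09 Y4.12
G1 X20.00 Y10.00
; layer 6
G0 Z18.86
G0 X20.00 Y10.00
G1 X18.09 Y15.88
G1 X13.09 Y19.51
G1 X6.91 Y19.51
G1 X1.91 Y15.88
G1 X0.00 Y10.00
G1 X1.91 Y4.12
G1 X6.91 Y0.49
G1 X13.09 Y0.49
G1 X18.09 Y4.12
G1 X20.00 Y10.00
; layer 7
G0 Z22.00
G0 X20.00 Y10.00
G1 X18.09 Y15.88
G1 X13.09 Y19.51
G1 X6.91 Y19.51
G1 X1.91 Y15.88
G1 X0.00 Y10.00
G1 X1.91 Y4.12
G1 X6.91 Y0.49
G1 X13.09 Y0.49
G1 X18.09 Y4.12
G1 X20.00 Y10.00
M2 ; end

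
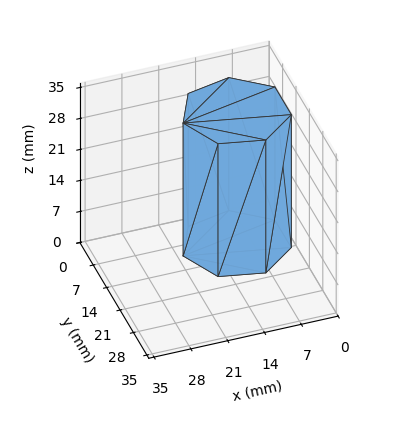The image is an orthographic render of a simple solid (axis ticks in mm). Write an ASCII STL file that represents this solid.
Reading the render: the shape is a regular 7-sided prism (a cylinder approximated with 7 flat sides), circumscribed radius ≈ 10 mm, height ≈ 30 mm (dimensions read to the nearest mm from the axis ticks). For the STL, each face is triangulated and given an outward normal.

solid part
  facet normal 0.0000 0.0000 -1.0000
    outer loop
      vertex 7.8 19.7 0.0
      vertex 16.2 17.8 0.0
      vertex 20.0 10.0 0.0
    endloop
  endfacet
  facet normal 0.0000 0.0000 -1.0000
    outer loop
      vertex 1.0 14.3 0.0
      vertex 7.8 19.7 0.0
      vertex 20.0 10.0 0.0
    endloop
  endfacet
  facet normal 0.0000 0.0000 -1.0000
    outer loop
      vertex 1.0 5.7 0.0
      vertex 1.0 14.3 0.0
      vertex 20.0 10.0 0.0
    endloop
  endfacet
  facet normal 0.0000 0.0000 -1.0000
    outer loop
      vertex 7.8 0.3 0.0
      vertex 1.0 5.7 0.0
      vertex 20.0 10.0 0.0
    endloop
  endfacet
  facet normal 0.0000 0.0000 -1.0000
    outer loop
      vertex 16.2 2.2 0.0
      vertex 7.8 0.3 0.0
      vertex 20.0 10.0 0.0
    endloop
  endfacet
  facet normal 0.0000 0.0000 1.0000
    outer loop
      vertex 20.0 10.0 30.0
      vertex 16.2 17.8 30.0
      vertex 7.8 19.7 30.0
    endloop
  endfacet
  facet normal 0.0000 0.0000 1.0000
    outer loop
      vertex 20.0 10.0 30.0
      vertex 7.8 19.7 30.0
      vertex 1.0 14.3 30.0
    endloop
  endfacet
  facet normal 0.0000 0.0000 1.0000
    outer loop
      vertex 20.0 10.0 30.0
      vertex 1.0 14.3 30.0
      vertex 1.0 5.7 30.0
    endloop
  endfacet
  facet normal 0.0000 0.0000 1.0000
    outer loop
      vertex 20.0 10.0 30.0
      vertex 1.0 5.7 30.0
      vertex 7.8 0.3 30.0
    endloop
  endfacet
  facet normal 0.0000 0.0000 1.0000
    outer loop
      vertex 20.0 10.0 30.0
      vertex 7.8 0.3 30.0
      vertex 16.2 2.2 30.0
    endloop
  endfacet
  facet normal 0.8990 0.4380 0.0000
    outer loop
      vertex 20.0 10.0 0.0
      vertex 16.2 17.8 0.0
      vertex 16.2 17.8 30.0
    endloop
  endfacet
  facet normal 0.8990 0.4380 0.0000
    outer loop
      vertex 20.0 10.0 0.0
      vertex 16.2 17.8 30.0
      vertex 20.0 10.0 30.0
    endloop
  endfacet
  facet normal 0.2206 0.9754 0.0000
    outer loop
      vertex 16.2 17.8 0.0
      vertex 7.8 19.7 0.0
      vertex 7.8 19.7 30.0
    endloop
  endfacet
  facet normal 0.2206 0.9754 0.0000
    outer loop
      vertex 16.2 17.8 0.0
      vertex 7.8 19.7 30.0
      vertex 16.2 17.8 30.0
    endloop
  endfacet
  facet normal -0.6219 0.7831 0.0000
    outer loop
      vertex 7.8 19.7 0.0
      vertex 1.0 14.3 0.0
      vertex 1.0 14.3 30.0
    endloop
  endfacet
  facet normal -0.6219 0.7831 0.0000
    outer loop
      vertex 7.8 19.7 0.0
      vertex 1.0 14.3 30.0
      vertex 7.8 19.7 30.0
    endloop
  endfacet
  facet normal -1.0000 0.0000 0.0000
    outer loop
      vertex 1.0 14.3 0.0
      vertex 1.0 5.7 0.0
      vertex 1.0 5.7 30.0
    endloop
  endfacet
  facet normal -1.0000 0.0000 0.0000
    outer loop
      vertex 1.0 14.3 0.0
      vertex 1.0 5.7 30.0
      vertex 1.0 14.3 30.0
    endloop
  endfacet
  facet normal -0.6219 -0.7831 0.0000
    outer loop
      vertex 1.0 5.7 0.0
      vertex 7.8 0.3 0.0
      vertex 7.8 0.3 30.0
    endloop
  endfacet
  facet normal -0.6219 -0.7831 0.0000
    outer loop
      vertex 1.0 5.7 0.0
      vertex 7.8 0.3 30.0
      vertex 1.0 5.7 30.0
    endloop
  endfacet
  facet normal 0.2206 -0.9754 0.0000
    outer loop
      vertex 7.8 0.3 0.0
      vertex 16.2 2.2 0.0
      vertex 16.2 2.2 30.0
    endloop
  endfacet
  facet normal 0.2206 -0.9754 0.0000
    outer loop
      vertex 7.8 0.3 0.0
      vertex 16.2 2.2 30.0
      vertex 7.8 0.3 30.0
    endloop
  endfacet
  facet normal 0.8990 -0.4380 0.0000
    outer loop
      vertex 16.2 2.2 0.0
      vertex 20.0 10.0 0.0
      vertex 20.0 10.0 30.0
    endloop
  endfacet
  facet normal 0.8990 -0.4380 0.0000
    outer loop
      vertex 16.2 2.2 0.0
      vertex 20.0 10.0 30.0
      vertex 16.2 2.2 30.0
    endloop
  endfacet
endsolid part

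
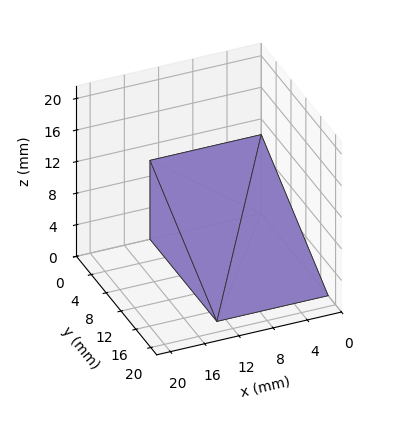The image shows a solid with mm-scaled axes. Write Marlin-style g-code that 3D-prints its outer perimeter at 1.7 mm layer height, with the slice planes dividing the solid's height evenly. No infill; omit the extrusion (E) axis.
Reading the render: the shape is a wedge (ramp): 13 × 18 mm base, rising to 10 mm along the y=0 edge and sloping linearly to z=0 at y=18 (dimensions read to the nearest mm from the axis ticks). For the g-code, the solid's height is divided into equal slices at the stated Δz and each level perimeter traced with G1 moves after a G0 lift.

; perimeter-only toolpath
G21 ; units = mm
G90 ; absolute positioning
G28 ; home
; layer 1
G0 Z1.7
G0 X0.0 Y0.0
G1 X13.0 Y0.0
G1 X13.0 Y15.0
G1 X0.0 Y15.0
G1 X0.0 Y0.0
; layer 2
G0 Z3.3
G0 X0.0 Y0.0
G1 X13.0 Y0.0
G1 X13.0 Y12.0
G1 X0.0 Y12.0
G1 X0.0 Y0.0
; layer 3
G0 Z5.0
G0 X0.0 Y0.0
G1 X13.0 Y0.0
G1 X13.0 Y9.0
G1 X0.0 Y9.0
G1 X0.0 Y0.0
; layer 4
G0 Z6.7
G0 X0.0 Y0.0
G1 X13.0 Y0.0
G1 X13.0 Y6.0
G1 X0.0 Y6.0
G1 X0.0 Y0.0
; layer 5
G0 Z8.3
G0 X0.0 Y0.0
G1 X13.0 Y0.0
G1 X13.0 Y3.0
G1 X0.0 Y3.0
G1 X0.0 Y0.0
M2 ; end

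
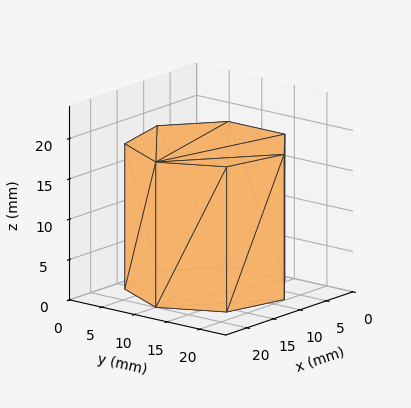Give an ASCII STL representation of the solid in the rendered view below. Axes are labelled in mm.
Reading the render: the shape is a regular 7-sided prism (a cylinder approximated with 7 flat sides), circumscribed radius ≈ 10 mm, height ≈ 18 mm (dimensions read to the nearest mm from the axis ticks). For the STL, each face is triangulated and given an outward normal.

solid part
  facet normal 0.0000 0.0000 -1.0000
    outer loop
      vertex 7.77 19.75 0.00
      vertex 16.23 17.82 0.00
      vertex 20.00 10.00 0.00
    endloop
  endfacet
  facet normal 0.0000 0.0000 -1.0000
    outer loop
      vertex 0.99 14.34 0.00
      vertex 7.77 19.75 0.00
      vertex 20.00 10.00 0.00
    endloop
  endfacet
  facet normal 0.0000 0.0000 -1.0000
    outer loop
      vertex 0.99 5.66 0.00
      vertex 0.99 14.34 0.00
      vertex 20.00 10.00 0.00
    endloop
  endfacet
  facet normal 0.0000 0.0000 -1.0000
    outer loop
      vertex 7.77 0.25 0.00
      vertex 0.99 5.66 0.00
      vertex 20.00 10.00 0.00
    endloop
  endfacet
  facet normal 0.0000 0.0000 -1.0000
    outer loop
      vertex 16.23 2.18 0.00
      vertex 7.77 0.25 0.00
      vertex 20.00 10.00 0.00
    endloop
  endfacet
  facet normal 0.0000 0.0000 1.0000
    outer loop
      vertex 20.00 10.00 18.00
      vertex 16.23 17.82 18.00
      vertex 7.77 19.75 18.00
    endloop
  endfacet
  facet normal 0.0000 0.0000 1.0000
    outer loop
      vertex 20.00 10.00 18.00
      vertex 7.77 19.75 18.00
      vertex 0.99 14.34 18.00
    endloop
  endfacet
  facet normal 0.0000 0.0000 1.0000
    outer loop
      vertex 20.00 10.00 18.00
      vertex 0.99 14.34 18.00
      vertex 0.99 5.66 18.00
    endloop
  endfacet
  facet normal 0.0000 0.0000 1.0000
    outer loop
      vertex 20.00 10.00 18.00
      vertex 0.99 5.66 18.00
      vertex 7.77 0.25 18.00
    endloop
  endfacet
  facet normal 0.0000 0.0000 1.0000
    outer loop
      vertex 20.00 10.00 18.00
      vertex 7.77 0.25 18.00
      vertex 16.23 2.18 18.00
    endloop
  endfacet
  facet normal 0.9008 0.4343 0.0000
    outer loop
      vertex 20.00 10.00 0.00
      vertex 16.23 17.82 0.00
      vertex 16.23 17.82 18.00
    endloop
  endfacet
  facet normal 0.9008 0.4343 0.0000
    outer loop
      vertex 20.00 10.00 0.00
      vertex 16.23 17.82 18.00
      vertex 20.00 10.00 18.00
    endloop
  endfacet
  facet normal 0.2224 0.9750 0.0000
    outer loop
      vertex 16.23 17.82 0.00
      vertex 7.77 19.75 0.00
      vertex 7.77 19.75 18.00
    endloop
  endfacet
  facet normal 0.2224 0.9750 0.0000
    outer loop
      vertex 16.23 17.82 0.00
      vertex 7.77 19.75 18.00
      vertex 16.23 17.82 18.00
    endloop
  endfacet
  facet normal -0.6237 0.7817 0.0000
    outer loop
      vertex 7.77 19.75 0.00
      vertex 0.99 14.34 0.00
      vertex 0.99 14.34 18.00
    endloop
  endfacet
  facet normal -0.6237 0.7817 0.0000
    outer loop
      vertex 7.77 19.75 0.00
      vertex 0.99 14.34 18.00
      vertex 7.77 19.75 18.00
    endloop
  endfacet
  facet normal -1.0000 0.0000 0.0000
    outer loop
      vertex 0.99 14.34 0.00
      vertex 0.99 5.66 0.00
      vertex 0.99 5.66 18.00
    endloop
  endfacet
  facet normal -1.0000 0.0000 0.0000
    outer loop
      vertex 0.99 14.34 0.00
      vertex 0.99 5.66 18.00
      vertex 0.99 14.34 18.00
    endloop
  endfacet
  facet normal -0.6237 -0.7817 0.0000
    outer loop
      vertex 0.99 5.66 0.00
      vertex 7.77 0.25 0.00
      vertex 7.77 0.25 18.00
    endloop
  endfacet
  facet normal -0.6237 -0.7817 0.0000
    outer loop
      vertex 0.99 5.66 0.00
      vertex 7.77 0.25 18.00
      vertex 0.99 5.66 18.00
    endloop
  endfacet
  facet normal 0.2224 -0.9750 0.0000
    outer loop
      vertex 7.77 0.25 0.00
      vertex 16.23 2.18 0.00
      vertex 16.23 2.18 18.00
    endloop
  endfacet
  facet normal 0.2224 -0.9750 0.0000
    outer loop
      vertex 7.77 0.25 0.00
      vertex 16.23 2.18 18.00
      vertex 7.77 0.25 18.00
    endloop
  endfacet
  facet normal 0.9008 -0.4343 0.0000
    outer loop
      vertex 16.23 2.18 0.00
      vertex 20.00 10.00 0.00
      vertex 20.00 10.00 18.00
    endloop
  endfacet
  facet normal 0.9008 -0.4343 0.0000
    outer loop
      vertex 16.23 2.18 0.00
      vertex 20.00 10.00 18.00
      vertex 16.23 2.18 18.00
    endloop
  endfacet
endsolid part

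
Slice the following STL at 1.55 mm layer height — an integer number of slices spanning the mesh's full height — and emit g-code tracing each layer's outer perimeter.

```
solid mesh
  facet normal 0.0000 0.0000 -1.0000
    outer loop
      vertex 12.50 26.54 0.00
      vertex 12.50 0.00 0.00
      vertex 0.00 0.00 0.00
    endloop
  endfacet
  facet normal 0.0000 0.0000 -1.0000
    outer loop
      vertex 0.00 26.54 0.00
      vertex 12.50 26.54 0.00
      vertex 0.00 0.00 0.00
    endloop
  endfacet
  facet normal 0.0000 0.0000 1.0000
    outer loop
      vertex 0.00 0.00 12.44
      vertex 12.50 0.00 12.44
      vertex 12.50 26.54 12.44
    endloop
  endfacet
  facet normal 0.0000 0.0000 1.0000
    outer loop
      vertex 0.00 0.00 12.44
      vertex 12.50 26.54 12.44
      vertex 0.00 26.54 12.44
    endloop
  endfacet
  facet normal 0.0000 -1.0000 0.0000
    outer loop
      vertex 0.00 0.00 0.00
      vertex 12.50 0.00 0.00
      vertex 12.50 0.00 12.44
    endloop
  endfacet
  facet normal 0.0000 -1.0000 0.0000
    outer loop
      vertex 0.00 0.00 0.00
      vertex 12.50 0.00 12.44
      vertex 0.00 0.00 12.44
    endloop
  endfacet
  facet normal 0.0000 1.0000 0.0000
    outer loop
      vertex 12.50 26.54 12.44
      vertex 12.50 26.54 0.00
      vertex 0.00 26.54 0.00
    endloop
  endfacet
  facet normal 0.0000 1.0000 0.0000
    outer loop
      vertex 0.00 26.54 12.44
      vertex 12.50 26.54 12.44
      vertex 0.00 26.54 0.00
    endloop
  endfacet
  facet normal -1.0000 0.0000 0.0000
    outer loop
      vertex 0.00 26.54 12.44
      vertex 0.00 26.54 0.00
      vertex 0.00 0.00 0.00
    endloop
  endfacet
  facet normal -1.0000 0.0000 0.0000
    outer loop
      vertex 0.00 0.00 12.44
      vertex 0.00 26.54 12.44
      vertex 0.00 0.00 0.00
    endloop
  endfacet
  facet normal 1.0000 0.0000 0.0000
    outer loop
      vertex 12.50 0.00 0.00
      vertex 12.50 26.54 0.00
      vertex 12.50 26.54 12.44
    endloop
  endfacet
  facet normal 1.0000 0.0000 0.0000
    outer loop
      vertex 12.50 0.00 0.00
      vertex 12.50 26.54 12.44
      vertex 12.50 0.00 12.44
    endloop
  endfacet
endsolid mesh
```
; perimeter-only toolpath
G21 ; units = mm
G90 ; absolute positioning
G28 ; home
; layer 1
G0 Z1.55
G0 X0.00 Y0.00
G1 X12.50 Y0.00
G1 X12.50 Y26.54
G1 X0.00 Y26.54
G1 X0.00 Y0.00
; layer 2
G0 Z3.11
G0 X0.00 Y0.00
G1 X12.50 Y0.00
G1 X12.50 Y26.54
G1 X0.00 Y26.54
G1 X0.00 Y0.00
; layer 3
G0 Z4.67
G0 X0.00 Y0.00
G1 X12.50 Y0.00
G1 X12.50 Y26.54
G1 X0.00 Y26.54
G1 X0.00 Y0.00
; layer 4
G0 Z6.22
G0 X0.00 Y0.00
G1 X12.50 Y0.00
G1 X12.50 Y26.54
G1 X0.00 Y26.54
G1 X0.00 Y0.00
; layer 5
G0 Z7.77
G0 X0.00 Y0.00
G1 X12.50 Y0.00
G1 X12.50 Y26.54
G1 X0.00 Y26.54
G1 X0.00 Y0.00
; layer 6
G0 Z9.33
G0 X0.00 Y0.00
G1 X12.50 Y0.00
G1 X12.50 Y26.54
G1 X0.00 Y26.54
G1 X0.00 Y0.00
; layer 7
G0 Z10.88
G0 X0.00 Y0.00
G1 X12.50 Y0.00
G1 X12.50 Y26.54
G1 X0.00 Y26.54
G1 X0.00 Y0.00
; layer 8
G0 Z12.44
G0 X0.00 Y0.00
G1 X12.50 Y0.00
G1 X12.50 Y26.54
G1 X0.00 Y26.54
G1 X0.00 Y0.00
M2 ; end

The solid is a rectangular box, roughly 12.5 × 26.5 mm footprint and 12.4 mm tall. Slicing at Δz = 1.55 mm — 8 equal slices spanning the solid's height, so layer i sits at z = i·h/8 — gives 8 non-empty perimeters. Each is a 4-segment closed polygon; G0 lifts to the layer z and rapids to the start vertex, then G1 traces the edges.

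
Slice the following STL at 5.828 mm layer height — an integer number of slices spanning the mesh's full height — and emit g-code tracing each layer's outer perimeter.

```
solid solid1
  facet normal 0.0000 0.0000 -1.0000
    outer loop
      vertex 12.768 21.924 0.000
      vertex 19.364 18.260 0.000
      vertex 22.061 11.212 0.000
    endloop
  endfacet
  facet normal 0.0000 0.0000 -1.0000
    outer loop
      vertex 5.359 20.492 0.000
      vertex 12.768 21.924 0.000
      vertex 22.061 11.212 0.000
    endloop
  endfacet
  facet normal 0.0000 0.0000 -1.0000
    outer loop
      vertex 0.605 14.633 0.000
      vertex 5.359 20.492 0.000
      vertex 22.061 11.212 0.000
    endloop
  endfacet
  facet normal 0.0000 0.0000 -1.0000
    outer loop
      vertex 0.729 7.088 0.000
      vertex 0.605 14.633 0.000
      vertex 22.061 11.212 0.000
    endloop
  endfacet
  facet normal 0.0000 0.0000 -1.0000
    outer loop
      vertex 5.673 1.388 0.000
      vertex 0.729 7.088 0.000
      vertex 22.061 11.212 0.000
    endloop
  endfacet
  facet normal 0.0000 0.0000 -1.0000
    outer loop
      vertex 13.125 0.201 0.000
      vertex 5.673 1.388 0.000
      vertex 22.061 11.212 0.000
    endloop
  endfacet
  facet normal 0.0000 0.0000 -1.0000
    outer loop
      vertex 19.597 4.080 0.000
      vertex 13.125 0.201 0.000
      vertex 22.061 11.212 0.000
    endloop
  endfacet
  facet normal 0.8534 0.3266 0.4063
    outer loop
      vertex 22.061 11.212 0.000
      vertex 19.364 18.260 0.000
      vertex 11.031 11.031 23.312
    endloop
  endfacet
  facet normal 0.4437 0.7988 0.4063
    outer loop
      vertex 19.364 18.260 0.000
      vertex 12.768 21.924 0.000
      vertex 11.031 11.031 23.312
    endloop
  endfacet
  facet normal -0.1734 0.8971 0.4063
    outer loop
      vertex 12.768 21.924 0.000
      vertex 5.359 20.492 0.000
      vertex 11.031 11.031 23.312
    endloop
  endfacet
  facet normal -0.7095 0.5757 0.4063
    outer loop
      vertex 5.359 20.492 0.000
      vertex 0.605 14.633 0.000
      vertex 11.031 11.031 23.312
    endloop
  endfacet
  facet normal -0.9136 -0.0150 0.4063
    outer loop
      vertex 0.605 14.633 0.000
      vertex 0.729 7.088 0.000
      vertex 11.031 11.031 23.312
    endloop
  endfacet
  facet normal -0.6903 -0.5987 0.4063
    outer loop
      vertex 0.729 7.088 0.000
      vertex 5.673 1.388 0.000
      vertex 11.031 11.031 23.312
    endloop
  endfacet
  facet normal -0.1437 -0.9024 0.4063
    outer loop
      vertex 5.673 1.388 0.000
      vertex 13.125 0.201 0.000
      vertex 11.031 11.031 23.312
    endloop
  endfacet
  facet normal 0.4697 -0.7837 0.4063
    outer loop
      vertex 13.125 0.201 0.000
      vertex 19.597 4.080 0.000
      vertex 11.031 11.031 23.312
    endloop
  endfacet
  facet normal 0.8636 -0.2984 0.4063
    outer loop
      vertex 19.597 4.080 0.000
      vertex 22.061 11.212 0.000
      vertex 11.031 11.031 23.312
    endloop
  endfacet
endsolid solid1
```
; perimeter-only toolpath
G21 ; units = mm
G90 ; absolute positioning
G28 ; home
; layer 1
G0 Z5.828
G0 X19.303 Y11.167
G1 X17.281 Y16.453
G1 X12.334 Y19.201
G1 X6.777 Y18.127
G1 X3.212 Y13.732
G1 X3.304 Y8.074
G1 X7.012 Y3.799
G1 X12.601 Y2.909
G1 X17.456 Y5.818
G1 X19.303 Y11.167
; layer 2
G0 Z11.656
G0 X16.546 Y11.122
G1 X15.198 Y14.646
G1 X11.899 Y16.477
G1 X8.195 Y15.762
G1 X5.818 Y12.832
G1 X5.880 Y9.059
G1 X8.352 Y6.210
G1 X12.078 Y5.616
G1 X15.314 Y7.556
G1 X16.546 Y11.122
; layer 3
G0 Z17.484
G0 X13.789 Y11.076
G1 X13.114 Y12.838
G1 X11.465 Y13.754
G1 X9.613 Y13.396
G1 X8.425 Y11.931
G1 X8.456 Y10.045
G1 X9.692 Y8.620
G1 X11.555 Y8.324
G1 X13.173 Y9.293
G1 X13.789 Y11.076
M2 ; end

The solid is a regular 9-sided pyramid, base circumscribed radius ≈ 11 mm, apex at z ≈ 23.3 mm. Slicing at Δz = 5.828 mm — 4 equal slices spanning the solid's height, so layer i sits at z = i·h/4 — gives 3 non-empty perimeters. Each is a 9-segment closed polygon; G0 lifts to the layer z and rapids to the start vertex, then G1 traces the edges. The cross-section shrinks linearly with z (the slice at the apex is degenerate and omitted).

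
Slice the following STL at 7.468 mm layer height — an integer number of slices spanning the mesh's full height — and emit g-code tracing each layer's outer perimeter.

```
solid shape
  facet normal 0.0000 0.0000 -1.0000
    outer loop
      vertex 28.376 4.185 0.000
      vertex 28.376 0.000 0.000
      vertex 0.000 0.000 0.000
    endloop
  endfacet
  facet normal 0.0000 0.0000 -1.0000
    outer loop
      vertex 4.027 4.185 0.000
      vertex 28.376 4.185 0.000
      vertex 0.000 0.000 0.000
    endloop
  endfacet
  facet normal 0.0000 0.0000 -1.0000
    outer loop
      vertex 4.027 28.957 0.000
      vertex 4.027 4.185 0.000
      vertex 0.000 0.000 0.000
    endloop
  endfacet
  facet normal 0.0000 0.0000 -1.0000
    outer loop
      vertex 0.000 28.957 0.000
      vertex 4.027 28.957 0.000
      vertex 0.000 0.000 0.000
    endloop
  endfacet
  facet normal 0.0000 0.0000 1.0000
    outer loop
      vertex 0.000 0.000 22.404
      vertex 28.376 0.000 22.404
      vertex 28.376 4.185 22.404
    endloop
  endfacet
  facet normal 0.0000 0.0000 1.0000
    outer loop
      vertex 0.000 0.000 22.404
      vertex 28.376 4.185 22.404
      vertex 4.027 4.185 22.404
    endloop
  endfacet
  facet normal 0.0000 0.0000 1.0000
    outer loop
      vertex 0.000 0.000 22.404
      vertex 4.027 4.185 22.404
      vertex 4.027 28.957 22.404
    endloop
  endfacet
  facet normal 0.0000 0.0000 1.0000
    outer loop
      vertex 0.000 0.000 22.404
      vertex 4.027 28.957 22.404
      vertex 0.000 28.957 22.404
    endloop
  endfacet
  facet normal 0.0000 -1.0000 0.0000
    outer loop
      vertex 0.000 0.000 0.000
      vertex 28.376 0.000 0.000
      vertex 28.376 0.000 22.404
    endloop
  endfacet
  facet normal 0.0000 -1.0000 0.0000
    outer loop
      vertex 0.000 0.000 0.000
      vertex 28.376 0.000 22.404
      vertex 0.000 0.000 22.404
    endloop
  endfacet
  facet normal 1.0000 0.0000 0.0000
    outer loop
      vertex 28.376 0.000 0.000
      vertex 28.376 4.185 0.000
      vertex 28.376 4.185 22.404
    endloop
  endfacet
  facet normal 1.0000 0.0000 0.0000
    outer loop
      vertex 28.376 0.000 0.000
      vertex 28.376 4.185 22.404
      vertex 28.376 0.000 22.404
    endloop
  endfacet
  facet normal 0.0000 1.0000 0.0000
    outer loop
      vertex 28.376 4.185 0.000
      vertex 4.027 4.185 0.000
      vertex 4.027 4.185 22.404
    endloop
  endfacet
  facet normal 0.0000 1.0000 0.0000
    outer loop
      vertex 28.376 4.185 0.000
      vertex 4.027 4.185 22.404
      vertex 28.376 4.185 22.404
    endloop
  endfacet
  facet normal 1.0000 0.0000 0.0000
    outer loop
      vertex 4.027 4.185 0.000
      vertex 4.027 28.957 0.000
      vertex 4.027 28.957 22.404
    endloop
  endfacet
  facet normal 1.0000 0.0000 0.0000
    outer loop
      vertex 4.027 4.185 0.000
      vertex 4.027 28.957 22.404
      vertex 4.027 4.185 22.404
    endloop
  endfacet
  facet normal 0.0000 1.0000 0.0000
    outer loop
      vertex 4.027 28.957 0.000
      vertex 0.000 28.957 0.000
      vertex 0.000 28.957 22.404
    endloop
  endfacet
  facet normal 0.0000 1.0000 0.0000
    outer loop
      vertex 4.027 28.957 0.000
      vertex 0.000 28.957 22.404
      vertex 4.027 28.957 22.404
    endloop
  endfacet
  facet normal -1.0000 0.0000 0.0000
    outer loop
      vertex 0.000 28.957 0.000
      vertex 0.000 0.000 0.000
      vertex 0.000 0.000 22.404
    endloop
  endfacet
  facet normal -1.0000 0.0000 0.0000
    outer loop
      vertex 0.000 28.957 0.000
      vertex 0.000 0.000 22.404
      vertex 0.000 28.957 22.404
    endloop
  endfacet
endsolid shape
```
; perimeter-only toolpath
G21 ; units = mm
G90 ; absolute positioning
G28 ; home
; layer 1
G0 Z7.468
G0 X0.000 Y0.000
G1 X28.376 Y0.000
G1 X28.376 Y4.185
G1 X4.027 Y4.185
G1 X4.027 Y28.957
G1 X0.000 Y28.957
G1 X0.000 Y0.000
; layer 2
G0 Z14.936
G0 X0.000 Y0.000
G1 X28.376 Y0.000
G1 X28.376 Y4.185
G1 X4.027 Y4.185
G1 X4.027 Y28.957
G1 X0.000 Y28.957
G1 X0.000 Y0.000
; layer 3
G0 Z22.404
G0 X0.000 Y0.000
G1 X28.376 Y0.000
G1 X28.376 Y4.185
G1 X4.027 Y4.185
G1 X4.027 Y28.957
G1 X0.000 Y28.957
G1 X0.000 Y0.000
M2 ; end

The solid is an L-shaped prism: outer 28.4 × 29 mm, arm thicknesses ≈ 4.18 mm (horizontal) and 4.03 mm (vertical), extruded 22.4 mm in z. Slicing at Δz = 7.468 mm — 3 equal slices spanning the solid's height, so layer i sits at z = i·h/3 — gives 3 non-empty perimeters. Each is a 6-segment closed polygon; G0 lifts to the layer z and rapids to the start vertex, then G1 traces the edges.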